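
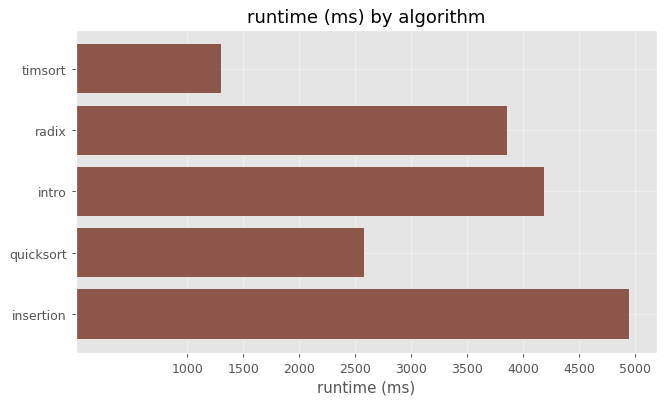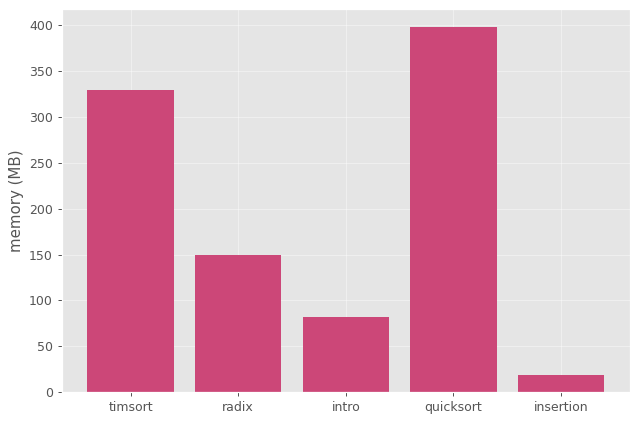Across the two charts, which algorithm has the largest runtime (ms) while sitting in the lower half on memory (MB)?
insertion

Chart 2 median memory (MB) ≈ 150; below-median algorithms: intro, insertion. Among those, insertion has the highest runtime (ms) (≈ 5000).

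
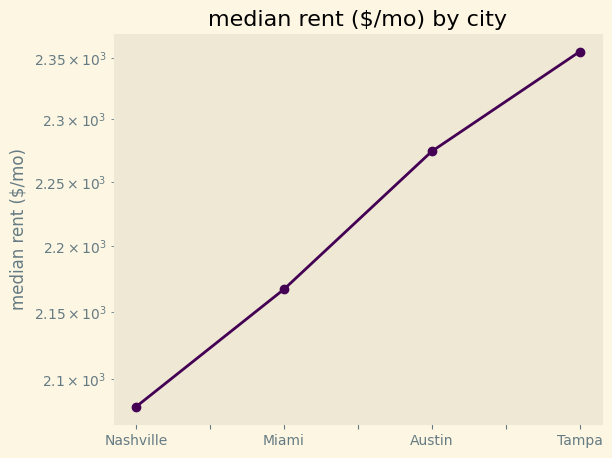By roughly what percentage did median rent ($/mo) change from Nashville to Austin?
Nashville ≈ 2075, Austin ≈ 2275; (2275 − 2075) / 2075 ≈ +9.6%.

≈ +9.6%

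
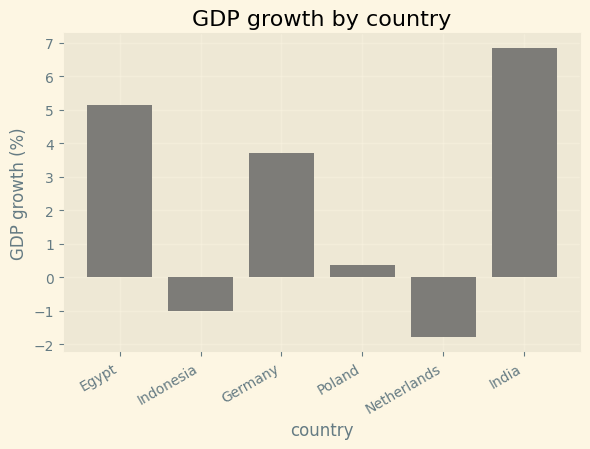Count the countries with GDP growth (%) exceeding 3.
Above 3: Egypt, Germany, India.

3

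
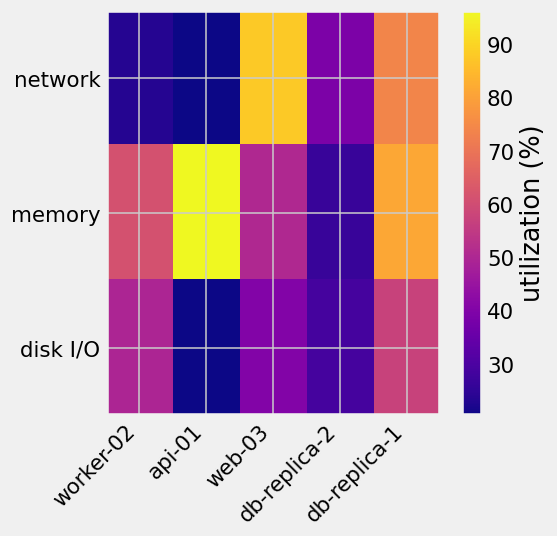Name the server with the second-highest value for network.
Top 3 for network: web-03 ≈ 90, db-replica-1 ≈ 70, db-replica-2 ≈ 40.

db-replica-1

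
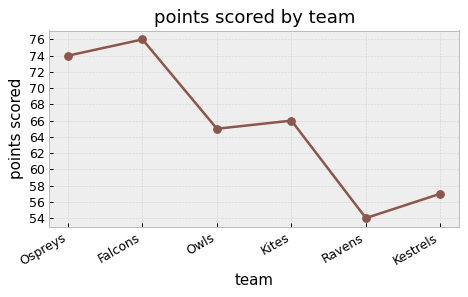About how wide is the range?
≈ 22

Max Falcons ≈ 76, min Ravens ≈ 54; range ≈ 22.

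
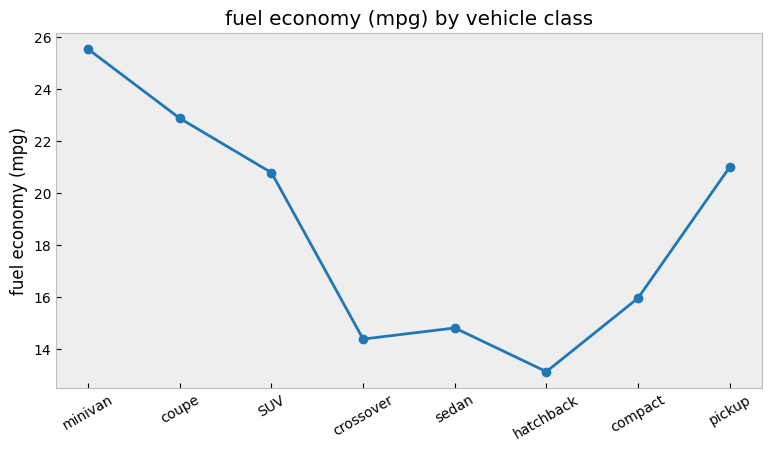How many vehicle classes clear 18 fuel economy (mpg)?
Above 18: minivan, coupe, SUV, pickup.

4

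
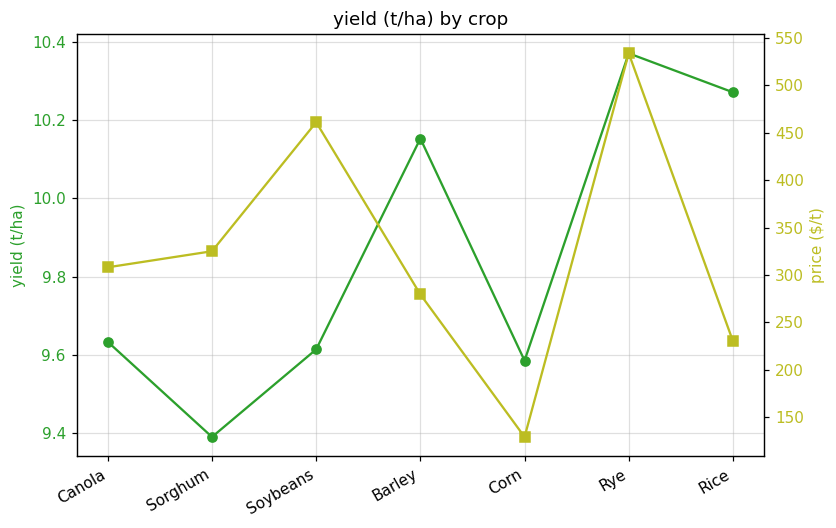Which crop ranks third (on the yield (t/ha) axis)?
Barley

Top 4 (on the yield (t/ha) axis): Rye ≈ 10.4, Rice ≈ 10.3, Barley ≈ 10.2, Canola ≈ 9.6.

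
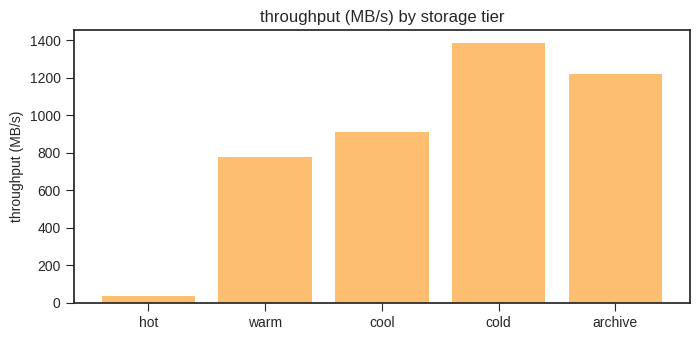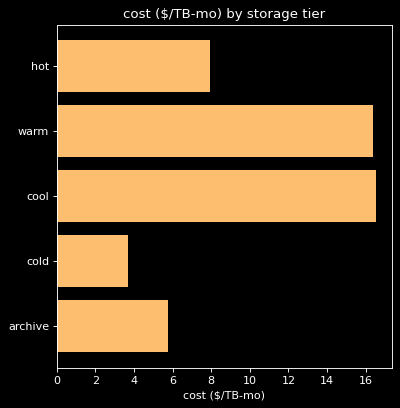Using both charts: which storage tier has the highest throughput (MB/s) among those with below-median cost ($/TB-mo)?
Chart 2 median cost ($/TB-mo) ≈ 8; below-median storage tiers: cold, archive. Among those, cold has the highest throughput (MB/s) (≈ 1400).

cold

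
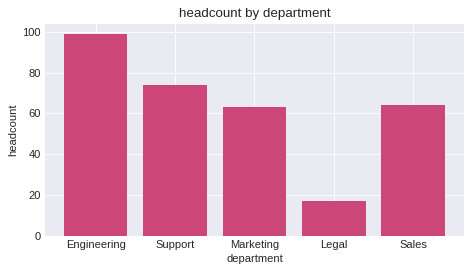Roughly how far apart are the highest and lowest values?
Max Engineering ≈ 100, min Legal ≈ 20; range ≈ 80.

≈ 80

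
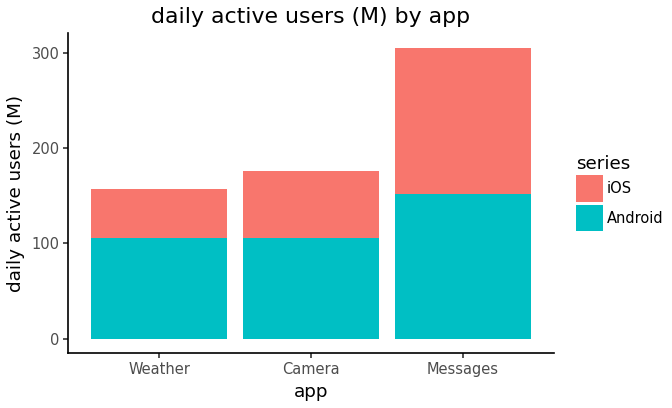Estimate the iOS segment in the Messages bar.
iOS top ≈ 300, bottom ≈ 150; segment ≈ 150.

≈ 150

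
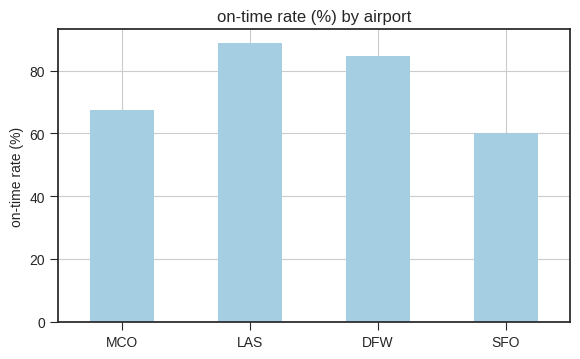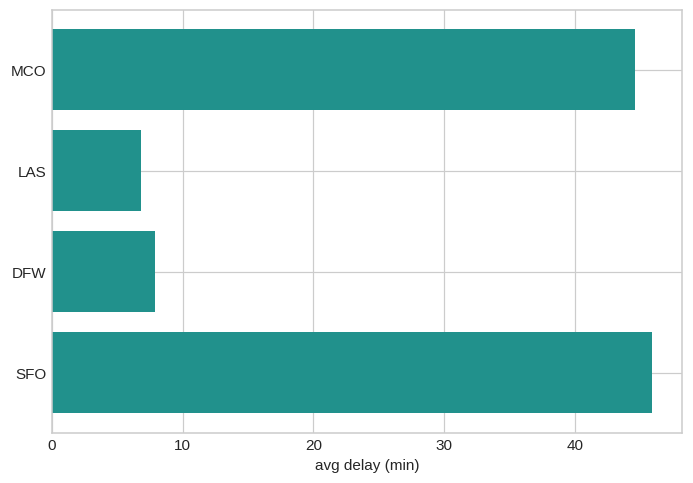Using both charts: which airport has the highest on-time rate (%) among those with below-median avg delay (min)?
Chart 2 median avg delay (min) ≈ 25; below-median airports: LAS, DFW. Among those, LAS has the highest on-time rate (%) (≈ 90).

LAS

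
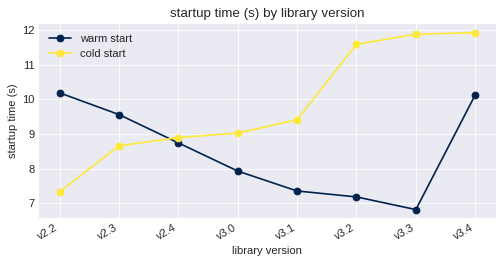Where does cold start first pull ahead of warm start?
v2.4

v2.3: cold start ≈ 8.5 vs warm start ≈ 9.5 (not yet); v2.4: cold start ≈ 9.0 vs warm start ≈ 8.5 (first crossover).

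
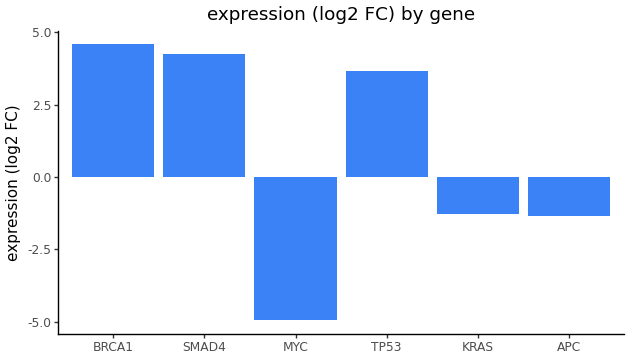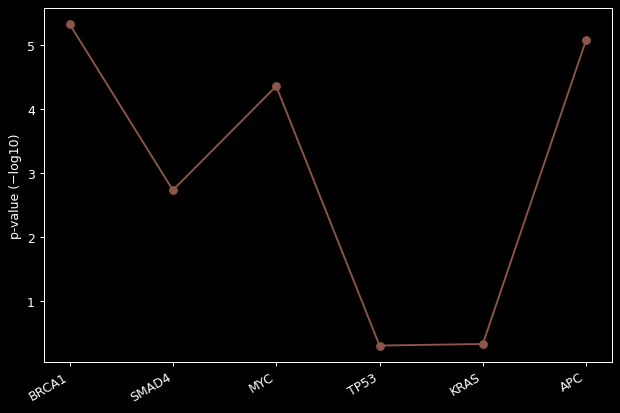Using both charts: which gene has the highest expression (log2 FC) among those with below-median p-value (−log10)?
SMAD4

Chart 2 median p-value (−log10) ≈ 3.5; below-median genes: SMAD4, TP53, KRAS. Among those, SMAD4 has the highest expression (log2 FC) (≈ 4.5).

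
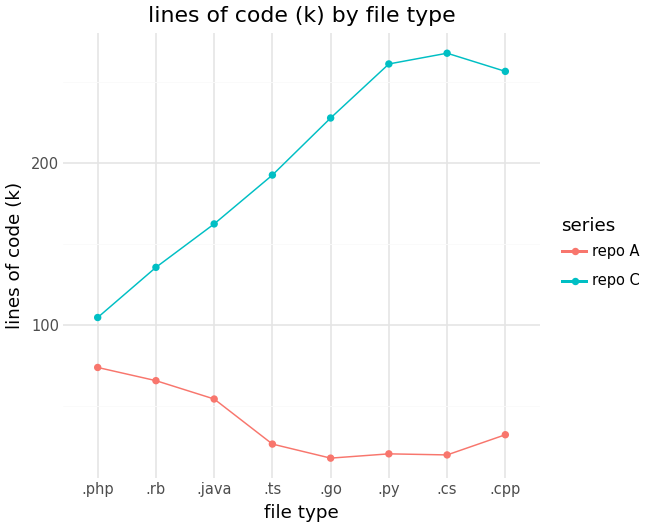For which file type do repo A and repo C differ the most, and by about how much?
.cs, ≈ 250 k

.cs: repo A ≈ 25, repo C ≈ 275 → gap ≈ 250. Next-largest (.py) is only ≈ 225.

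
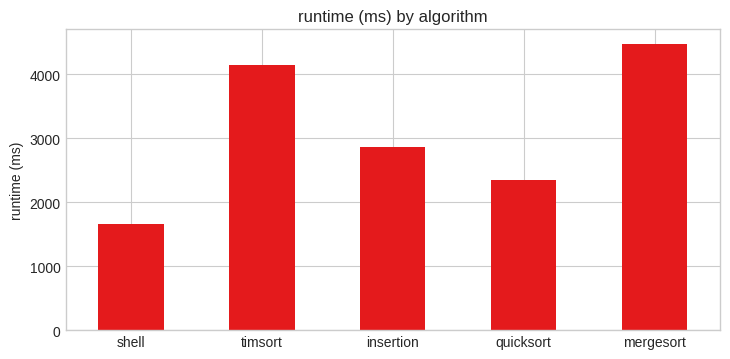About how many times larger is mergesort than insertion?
mergesort ≈ 4500, insertion ≈ 3000; 4500/3000 ≈ 1.5.

≈ 1.5×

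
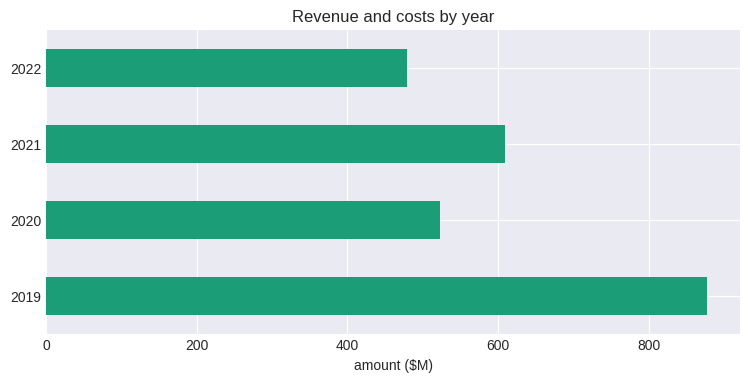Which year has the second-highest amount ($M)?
Top 3: 2019 ≈ 900, 2021 ≈ 600, 2020 ≈ 500.

2021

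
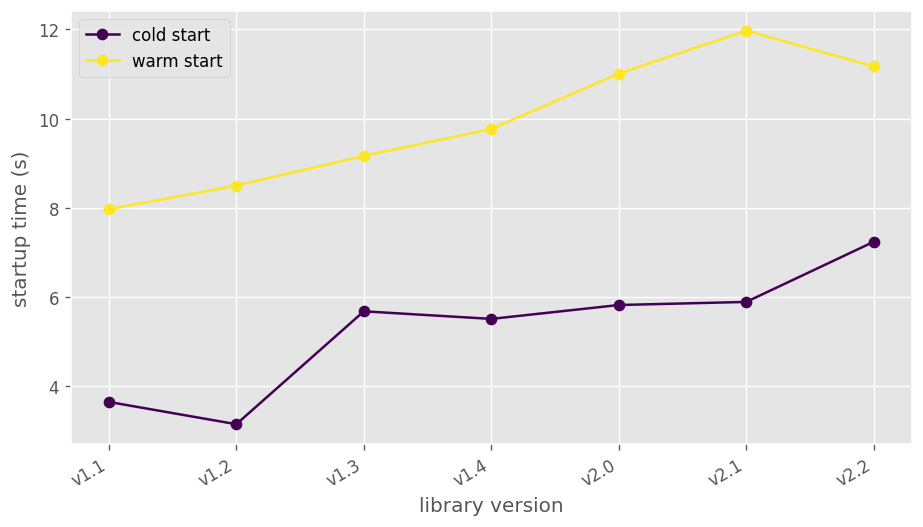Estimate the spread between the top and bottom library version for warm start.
≈ 4

Max v2.1 ≈ 12, min v1.1 ≈ 8; range ≈ 4.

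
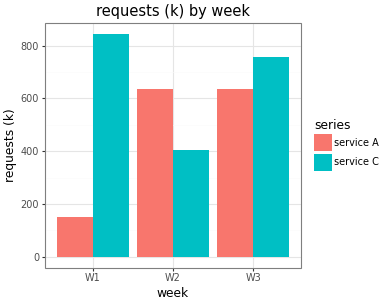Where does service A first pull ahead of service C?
W2

W1: service A ≈ 200 vs service C ≈ 800 (not yet); W2: service A ≈ 600 vs service C ≈ 400 (first crossover).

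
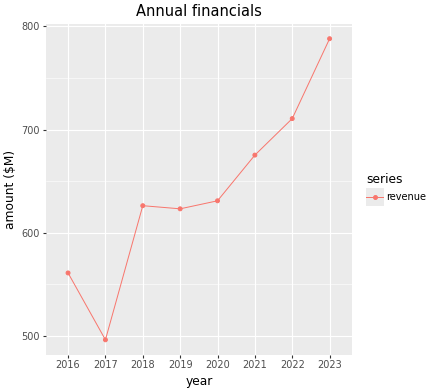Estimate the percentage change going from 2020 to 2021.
≈ +8%

2020 ≈ 625, 2021 ≈ 675; (675 − 625) / 625 ≈ +8%.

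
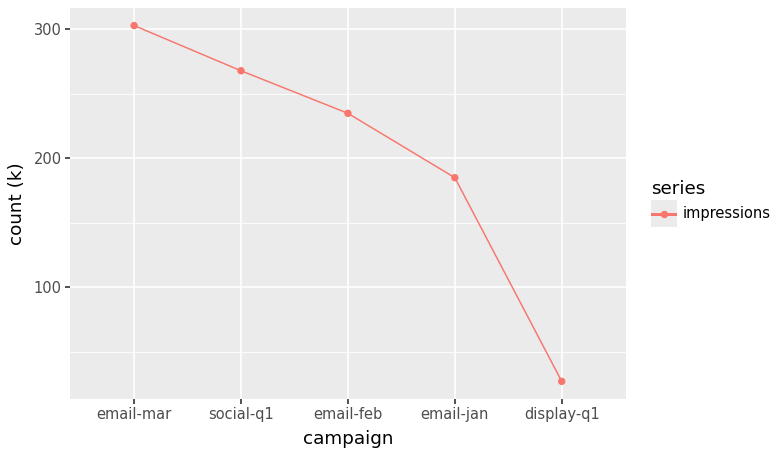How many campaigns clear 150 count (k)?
Above 150: email-mar, social-q1, email-feb, email-jan.

4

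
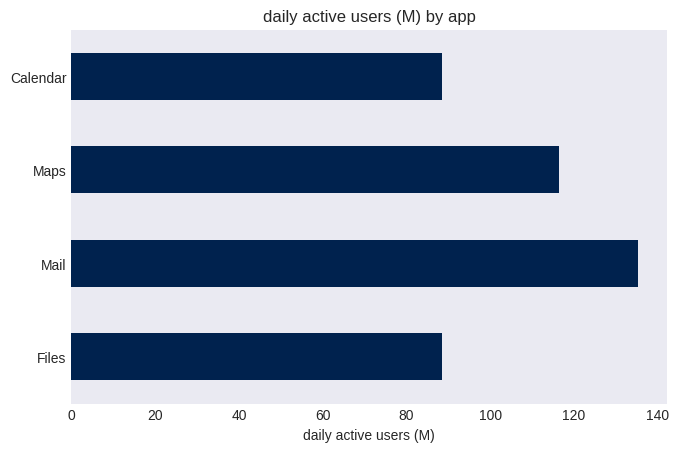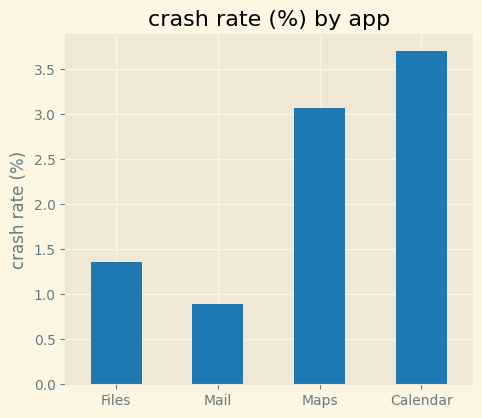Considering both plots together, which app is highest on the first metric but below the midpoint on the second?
Mail

Chart 2 median crash rate (%) ≈ 2; below-median apps: Files, Mail. Among those, Mail has the highest daily active users (M) (≈ 140).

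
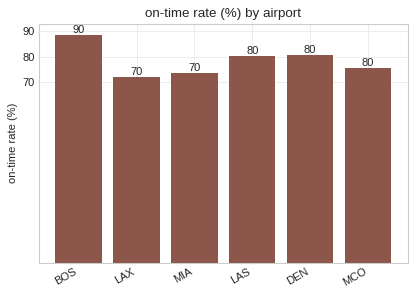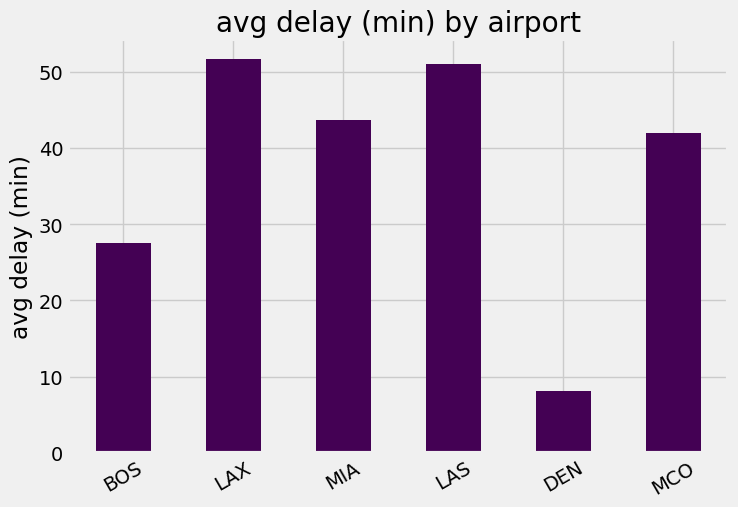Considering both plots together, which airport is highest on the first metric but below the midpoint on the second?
Chart 2 median avg delay (min) ≈ 45; below-median airports: BOS, DEN, MCO. Among those, BOS has the highest on-time rate (%) (≈ 90).

BOS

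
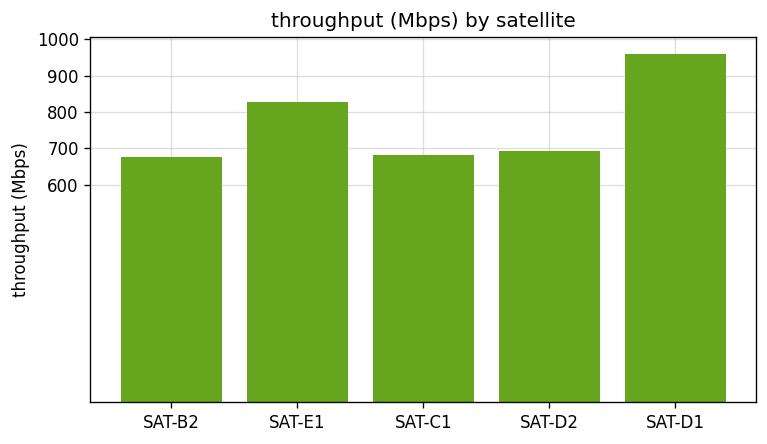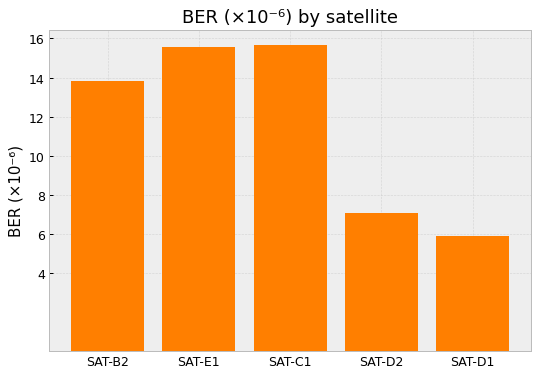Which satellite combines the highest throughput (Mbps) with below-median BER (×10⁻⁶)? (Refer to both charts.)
Chart 2 median BER (×10⁻⁶) ≈ 14; below-median satellites: SAT-D2, SAT-D1. Among those, SAT-D1 has the highest throughput (Mbps) (≈ 1000).

SAT-D1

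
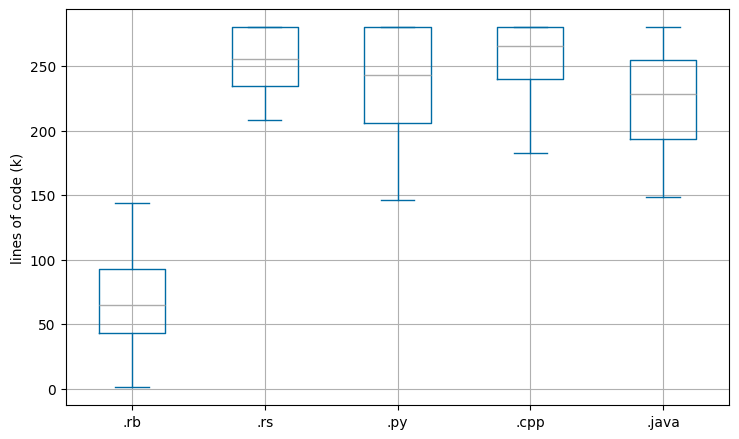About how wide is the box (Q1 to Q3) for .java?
≈ 60

Q3 ≈ 260, Q1 ≈ 200; IQR ≈ 60.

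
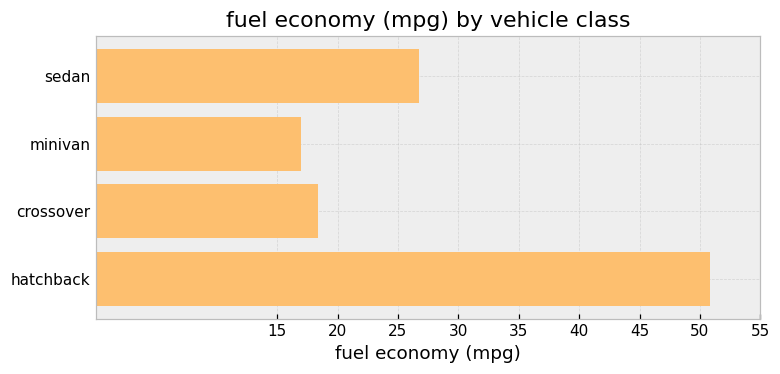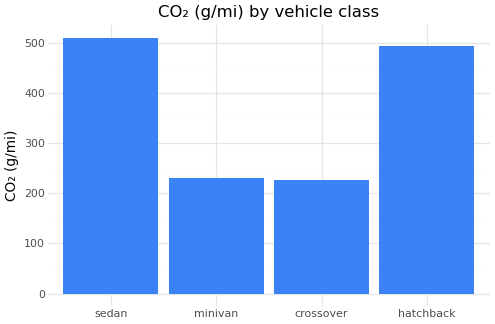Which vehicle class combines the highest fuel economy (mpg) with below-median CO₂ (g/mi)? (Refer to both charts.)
crossover

Chart 2 median CO₂ (g/mi) ≈ 350; below-median vehicle classes: minivan, crossover. Among those, crossover has the highest fuel economy (mpg) (≈ 20).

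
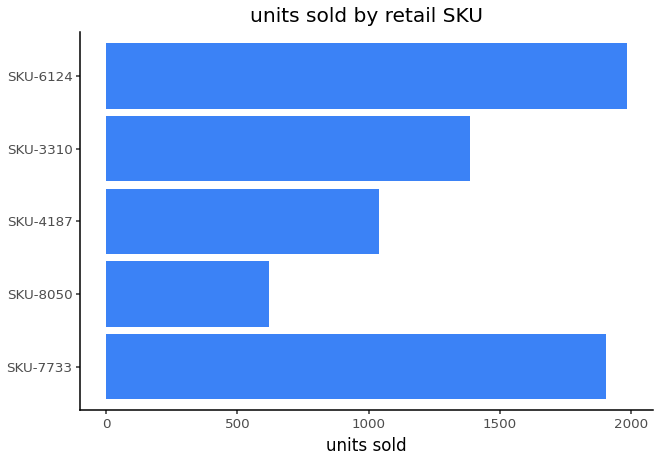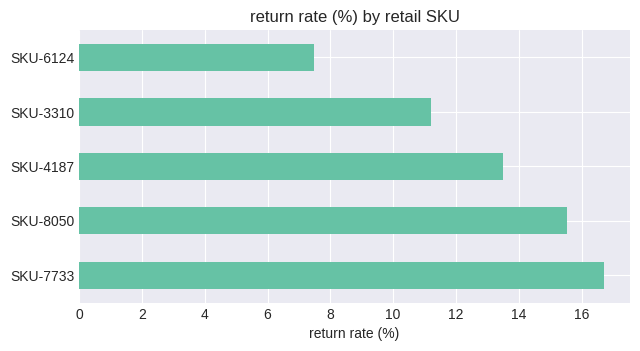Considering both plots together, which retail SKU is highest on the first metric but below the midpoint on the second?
Chart 2 median return rate (%) ≈ 14; below-median retail SKUs: SKU-3310, SKU-6124. Among those, SKU-6124 has the highest units sold (≈ 2000).

SKU-6124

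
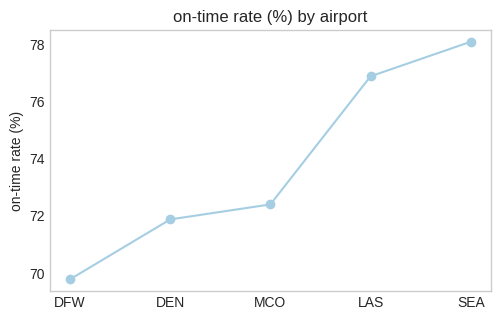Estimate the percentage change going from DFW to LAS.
DFW ≈ 70, LAS ≈ 77; (77 − 70) / 70 ≈ +10%.

≈ +10%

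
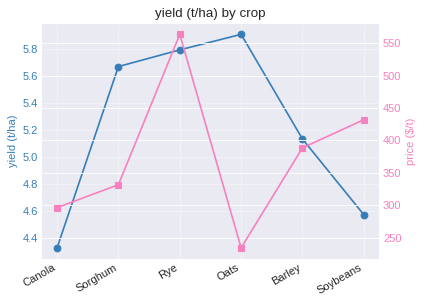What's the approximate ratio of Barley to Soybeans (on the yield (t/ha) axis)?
Barley ≈ 5.2, Soybeans ≈ 4.6; 5.2/4.6 ≈ 1.13.

≈ 1.13×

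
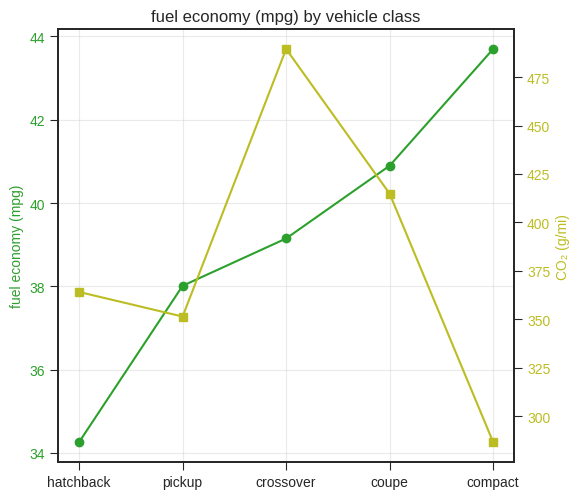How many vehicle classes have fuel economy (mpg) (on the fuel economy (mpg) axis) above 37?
4

Above 37: pickup, crossover, coupe, compact.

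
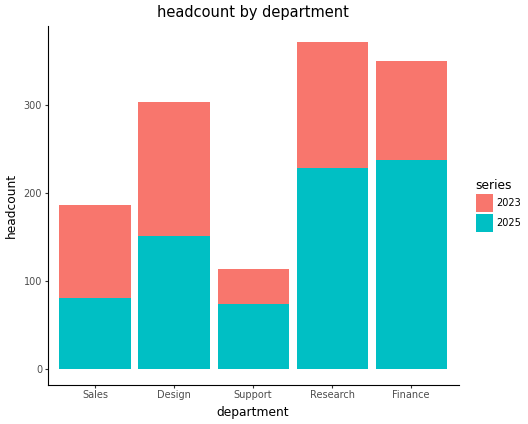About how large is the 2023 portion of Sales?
≈ 100

2023 top ≈ 200, bottom ≈ 100; segment ≈ 100.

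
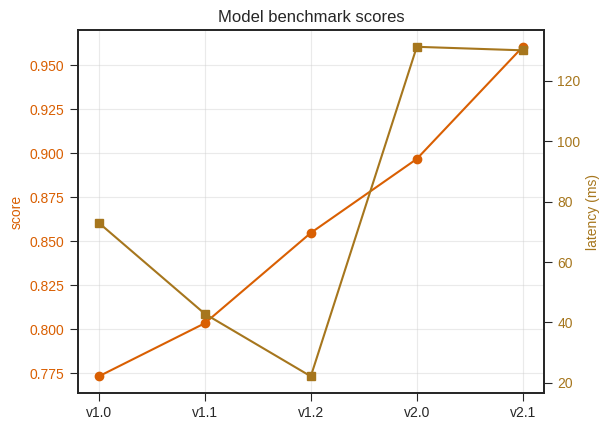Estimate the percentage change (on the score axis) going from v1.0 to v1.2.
v1.0 ≈ 0.78, v1.2 ≈ 0.86; (0.86 − 0.78) / 0.78 ≈ +10.3%.

≈ +10.3%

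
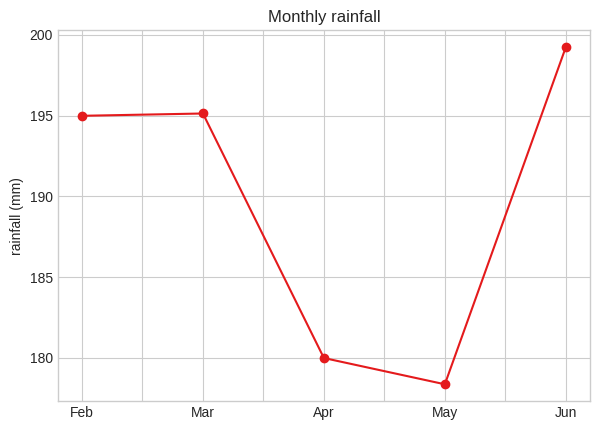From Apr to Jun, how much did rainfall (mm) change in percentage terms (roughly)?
≈ +11.1%

Apr ≈ 180, Jun ≈ 200; (200 − 180) / 180 ≈ +11.1%.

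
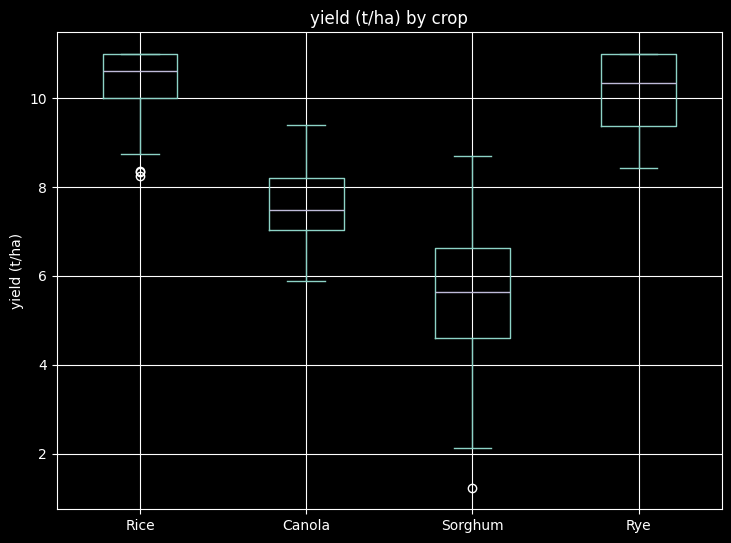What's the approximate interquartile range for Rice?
≈ 1.0

Q3 ≈ 11.0, Q1 ≈ 10.0; IQR ≈ 1.0.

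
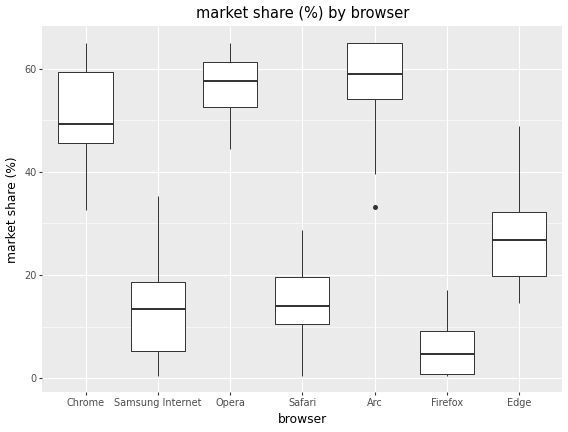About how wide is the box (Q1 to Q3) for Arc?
Q3 ≈ 65, Q1 ≈ 55; IQR ≈ 10.

≈ 10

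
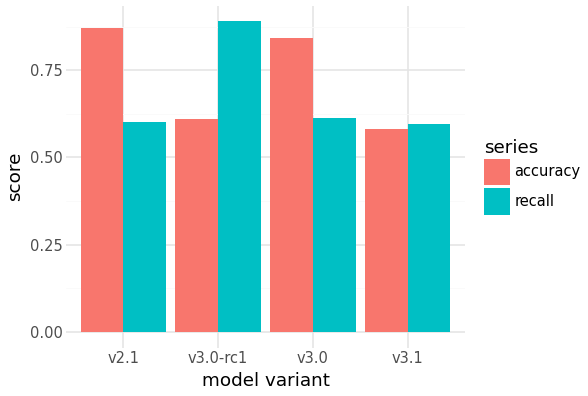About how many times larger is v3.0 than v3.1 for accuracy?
v3.0 ≈ 0.8, v3.1 ≈ 0.6; 0.8/0.6 ≈ 1.33.

≈ 1.33×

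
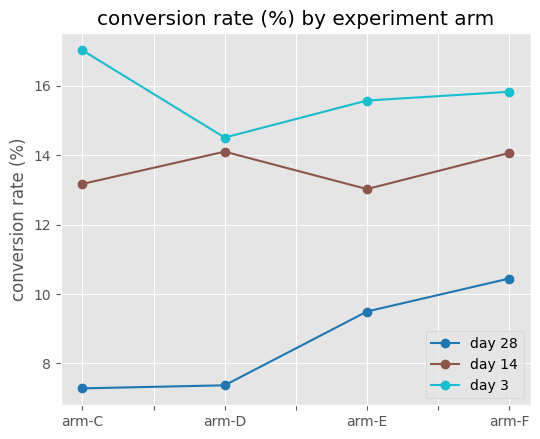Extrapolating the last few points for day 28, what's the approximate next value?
≈ 11.5

Last three: 7, 9, 10 → slope ≈ 1.5/step → next ≈ 11.5.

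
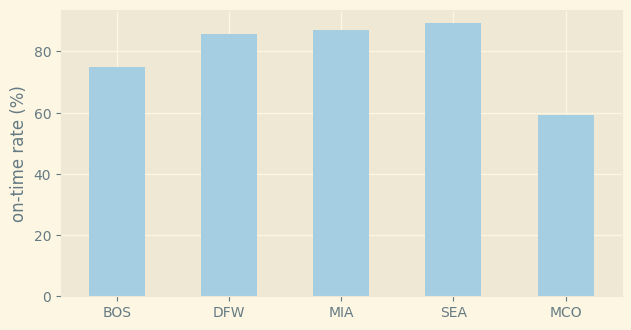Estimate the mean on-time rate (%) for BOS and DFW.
(70 + 90) / 2 ≈ 80.

≈ 80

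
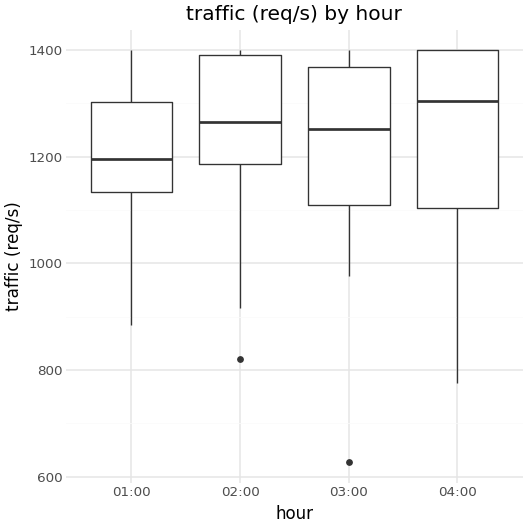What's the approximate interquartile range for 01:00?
Q3 ≈ 1300, Q1 ≈ 1130; IQR ≈ 170.

≈ 170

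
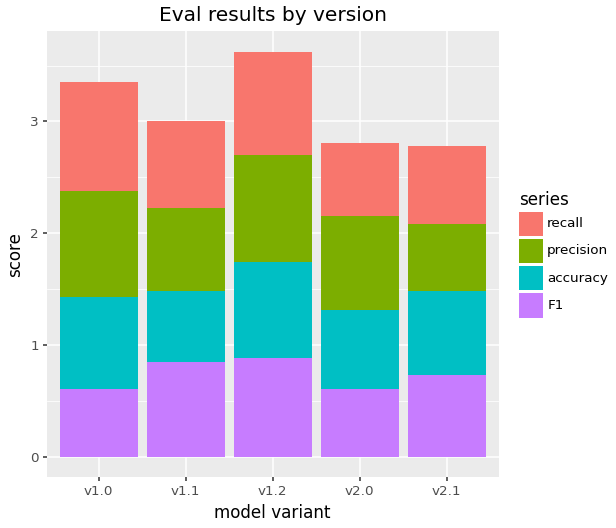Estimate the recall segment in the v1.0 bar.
≈ 1.0

recall top ≈ 3.5, bottom ≈ 2.5; segment ≈ 1.0.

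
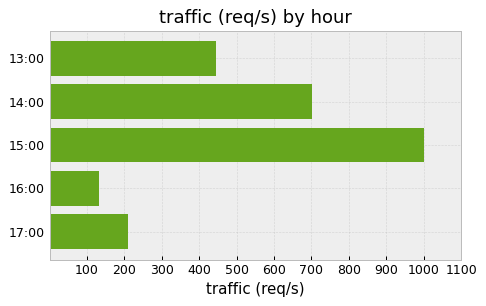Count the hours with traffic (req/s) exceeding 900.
1

Above 900: 15:00.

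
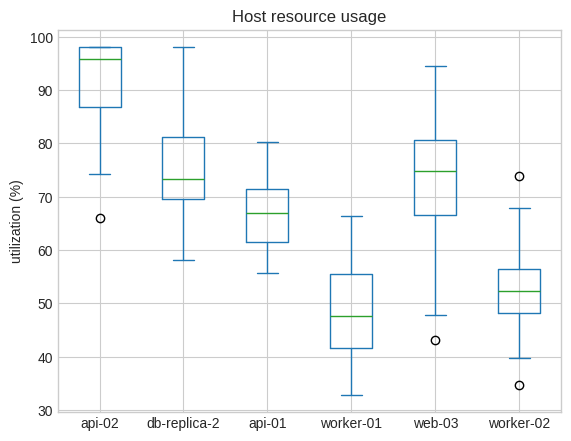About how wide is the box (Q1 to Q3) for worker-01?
Q3 ≈ 55, Q1 ≈ 40; IQR ≈ 15.

≈ 15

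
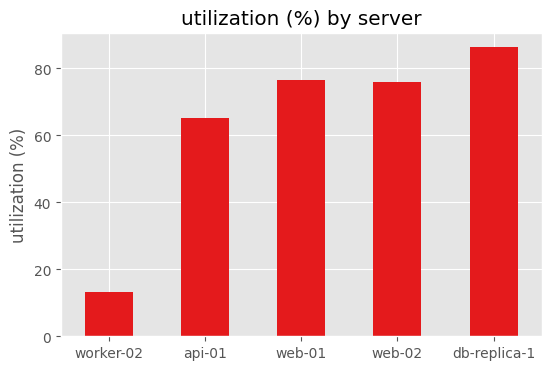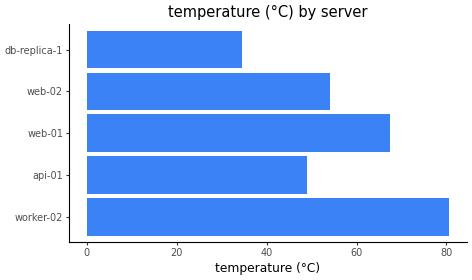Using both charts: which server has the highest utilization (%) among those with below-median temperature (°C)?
db-replica-1

Chart 2 median temperature (°C) ≈ 50; below-median servers: api-01, db-replica-1. Among those, db-replica-1 has the highest utilization (%) (≈ 90).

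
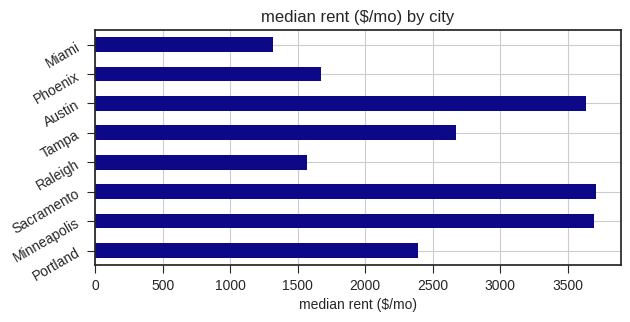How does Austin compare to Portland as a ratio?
Austin ≈ 3500, Portland ≈ 2500; 3500/2500 ≈ 1.4.

≈ 1.4×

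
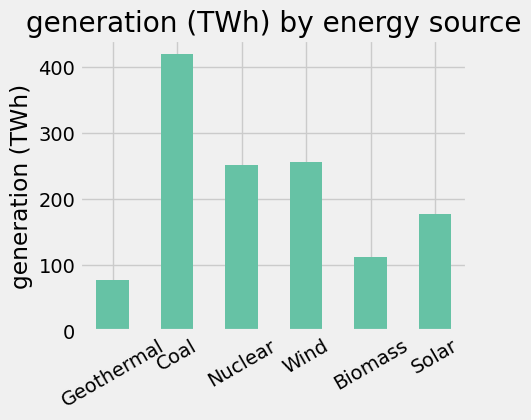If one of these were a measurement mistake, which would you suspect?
Coal ≈ 400; the rest sit between ≈ 100 and ≈ 250.

Coal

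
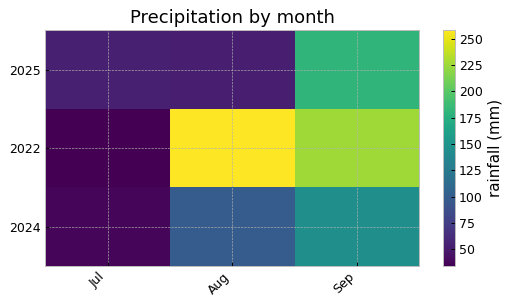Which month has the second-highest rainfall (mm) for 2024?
Aug

Top 3 for 2024: Sep ≈ 140, Aug ≈ 100, Jul ≈ 40.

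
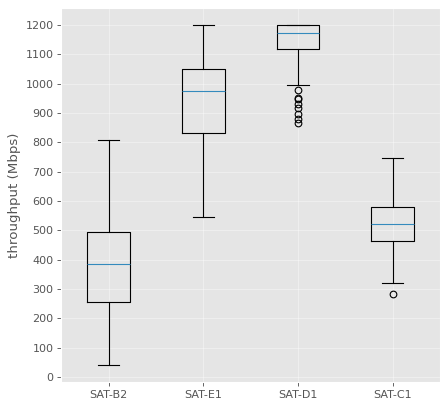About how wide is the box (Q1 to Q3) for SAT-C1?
≈ 100

Q3 ≈ 600, Q1 ≈ 500; IQR ≈ 100.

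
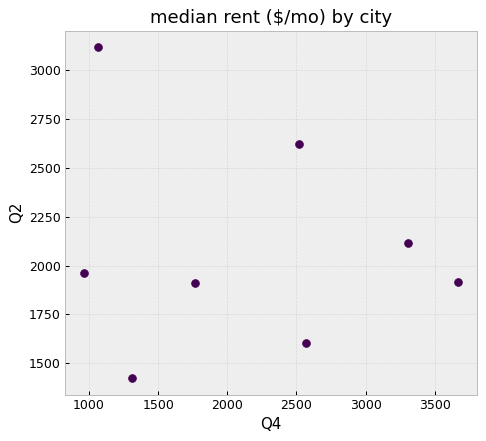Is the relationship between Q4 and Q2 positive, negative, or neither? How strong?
Points are roughly uncorrelated; weak (|r| ≈ 0.1).

no clear correlation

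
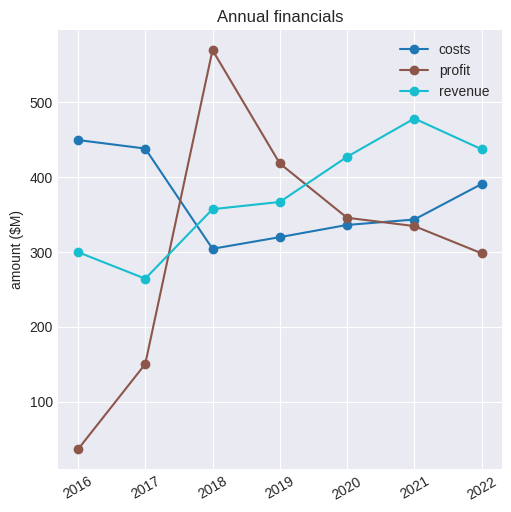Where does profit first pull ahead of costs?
2017: profit ≈ 150 vs costs ≈ 450 (not yet); 2018: profit ≈ 550 vs costs ≈ 300 (first crossover).

2018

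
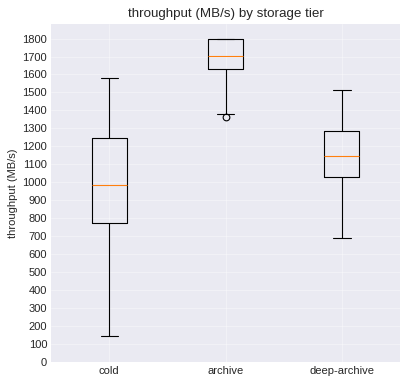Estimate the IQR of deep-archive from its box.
Q3 ≈ 1300, Q1 ≈ 1000; IQR ≈ 300.

≈ 300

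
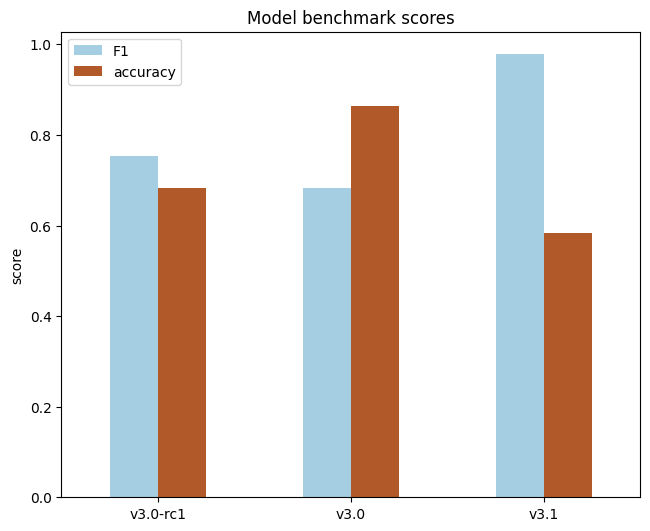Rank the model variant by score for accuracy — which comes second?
Top 3 for accuracy: v3.0 ≈ 0.9, v3.0-rc1 ≈ 0.7, v3.1 ≈ 0.6.

v3.0-rc1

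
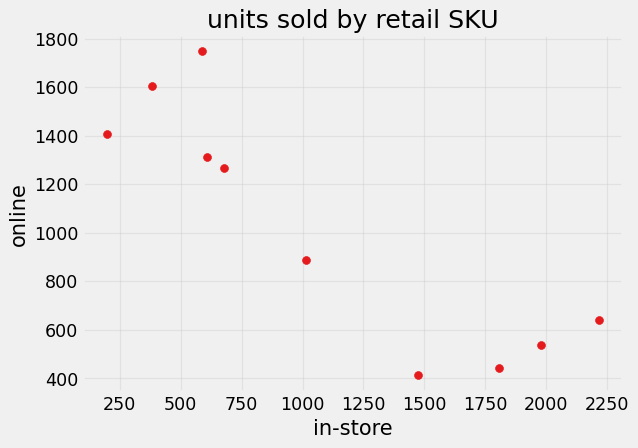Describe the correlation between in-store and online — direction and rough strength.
Points are negatively correlated; strong (|r| ≈ 0.9).

negative, strong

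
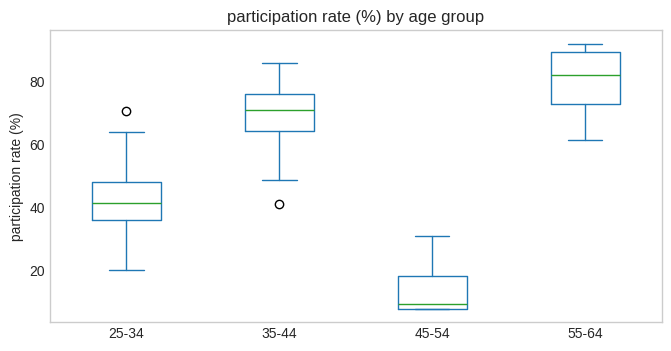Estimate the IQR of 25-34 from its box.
≈ 10

Q3 ≈ 50, Q1 ≈ 40; IQR ≈ 10.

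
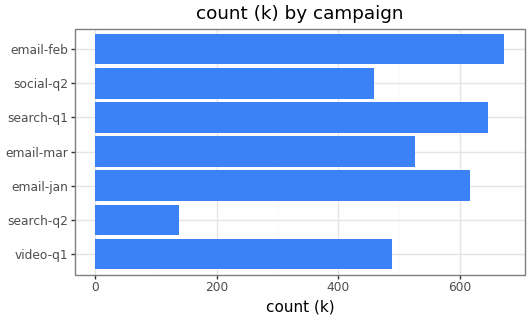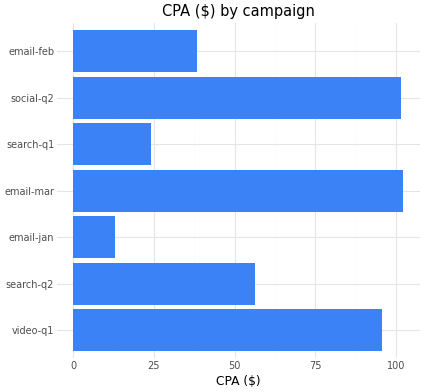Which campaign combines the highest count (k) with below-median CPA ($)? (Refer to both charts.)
email-feb

Chart 2 median CPA ($) ≈ 60; below-median campaigns: email-jan, search-q1, email-feb. Among those, email-feb has the highest count (k) (≈ 700).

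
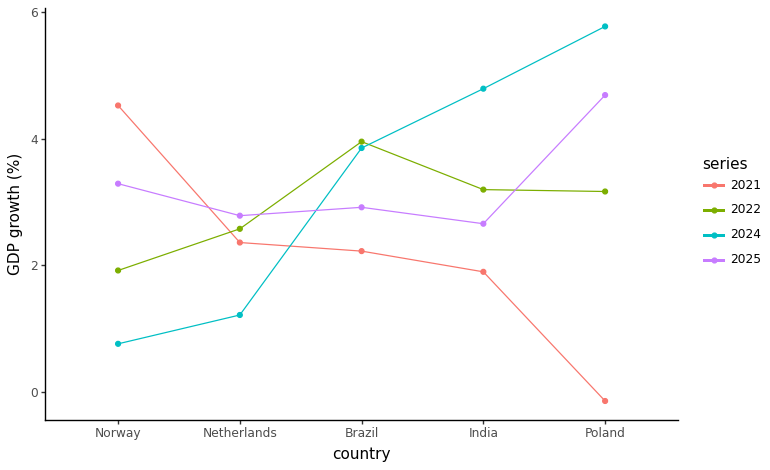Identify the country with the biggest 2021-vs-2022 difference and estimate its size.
Poland: 2021 ≈ 0.0, 2022 ≈ 3.0 → gap ≈ 3.0. Next-largest (Norway) is only ≈ 2.5.

Poland, ≈ 3.0 %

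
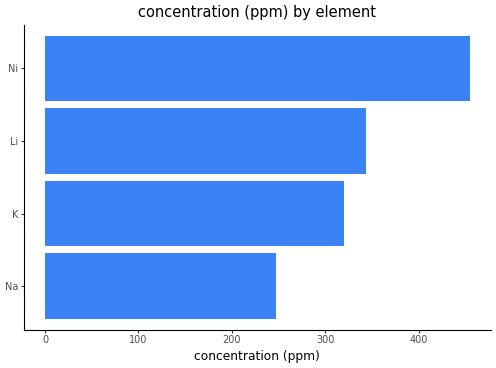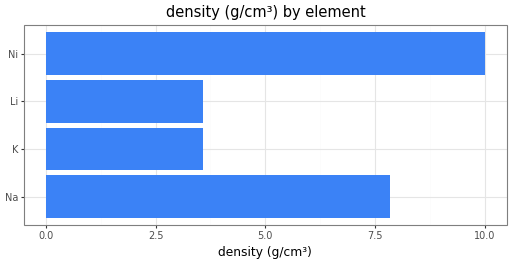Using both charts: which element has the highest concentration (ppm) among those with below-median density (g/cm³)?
Li

Chart 2 median density (g/cm³) ≈ 6; below-median elements: K, Li. Among those, Li has the highest concentration (ppm) (≈ 350).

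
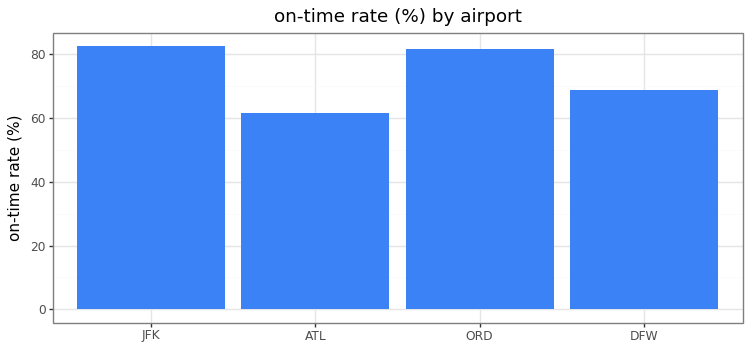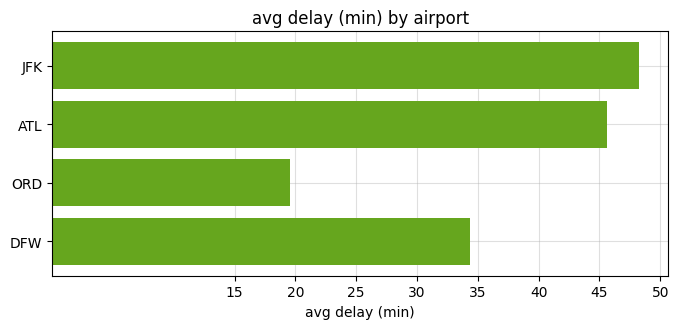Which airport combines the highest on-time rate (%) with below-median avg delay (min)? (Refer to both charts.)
Chart 2 median avg delay (min) ≈ 40; below-median airports: ORD, DFW. Among those, ORD has the highest on-time rate (%) (≈ 80).

ORD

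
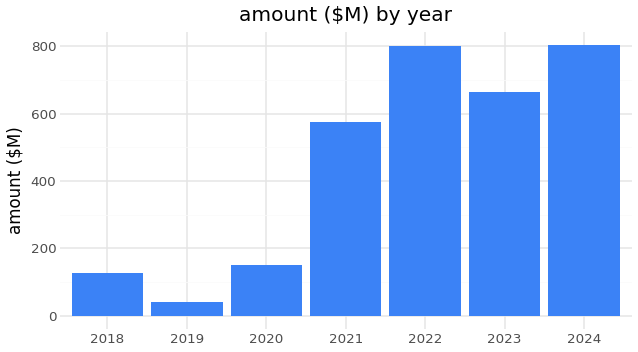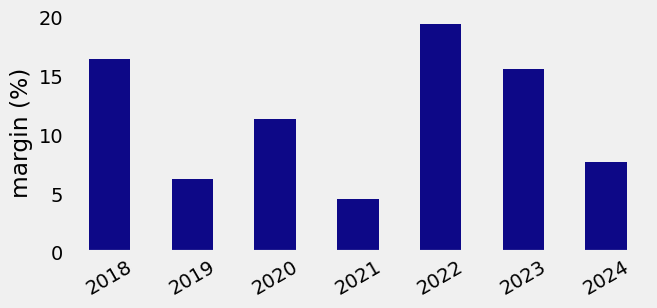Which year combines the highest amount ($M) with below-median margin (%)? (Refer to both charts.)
Chart 2 median margin (%) ≈ 12; below-median years: 2019, 2021, 2024. Among those, 2024 has the highest amount ($M) (≈ 800).

2024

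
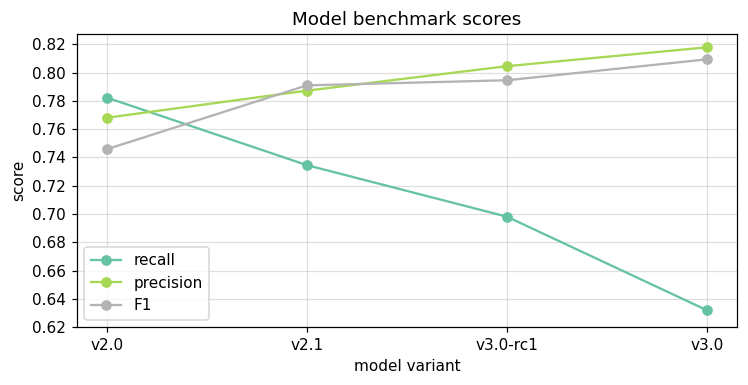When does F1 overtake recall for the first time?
v2.1

v2.0: F1 ≈ 0.74 vs recall ≈ 0.78 (not yet); v2.1: F1 ≈ 0.80 vs recall ≈ 0.74 (first crossover).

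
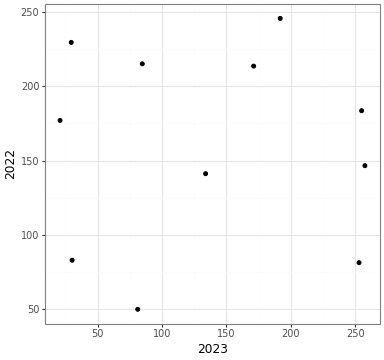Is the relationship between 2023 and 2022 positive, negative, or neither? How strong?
Points are roughly uncorrelated; weak (|r| ≈ 0.0).

no clear correlation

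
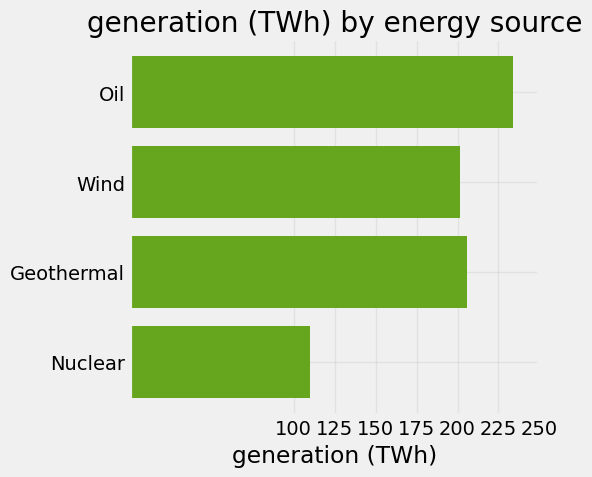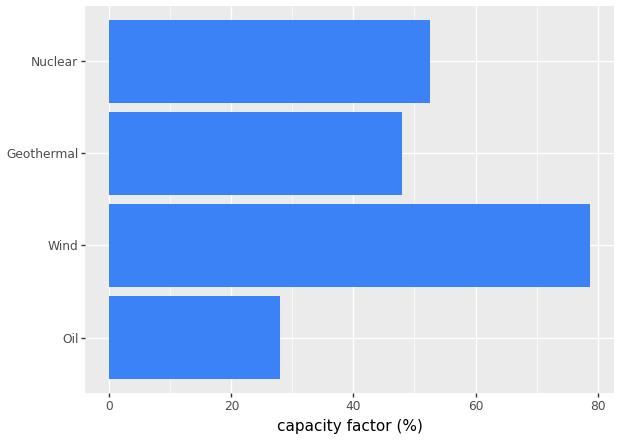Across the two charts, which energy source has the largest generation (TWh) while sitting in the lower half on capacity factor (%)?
Oil

Chart 2 median capacity factor (%) ≈ 50; below-median energy sources: Oil, Geothermal. Among those, Oil has the highest generation (TWh) (≈ 225).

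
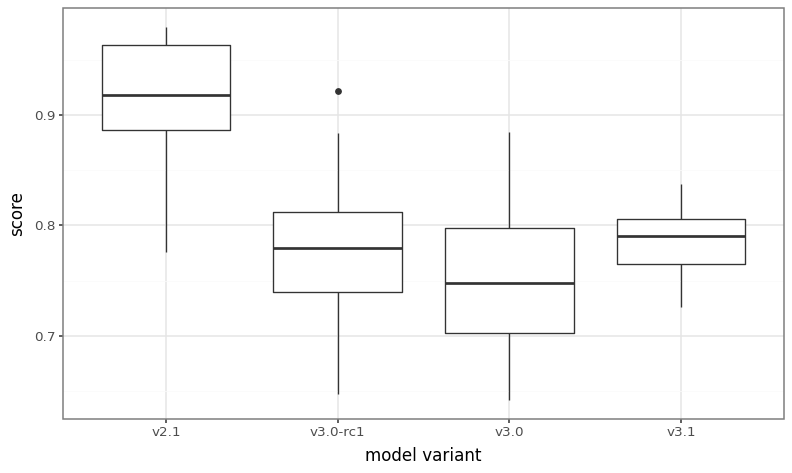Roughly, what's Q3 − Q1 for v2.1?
≈ 0.08

Q3 ≈ 0.96, Q1 ≈ 0.88; IQR ≈ 0.08.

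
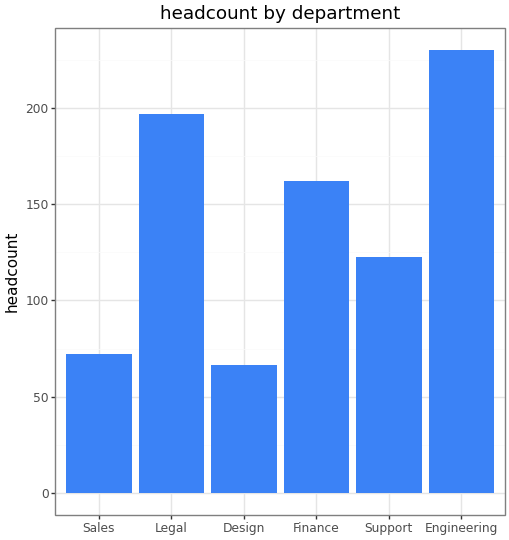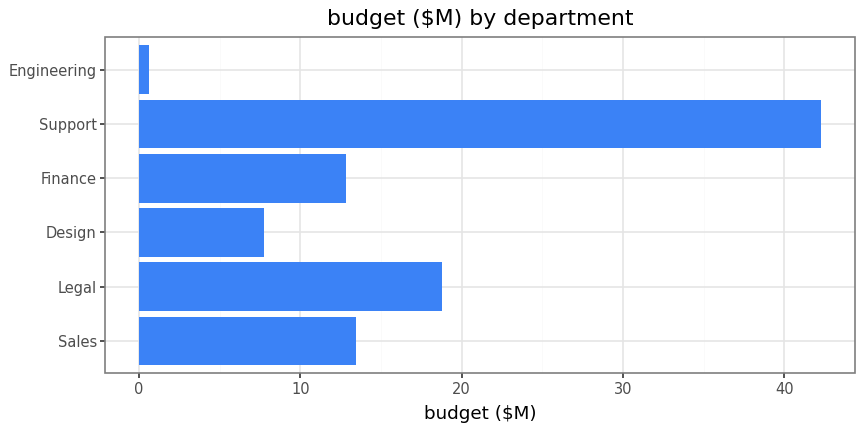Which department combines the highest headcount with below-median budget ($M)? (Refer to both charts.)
Chart 2 median budget ($M) ≈ 15; below-median departments: Design, Finance, Engineering. Among those, Engineering has the highest headcount (≈ 225).

Engineering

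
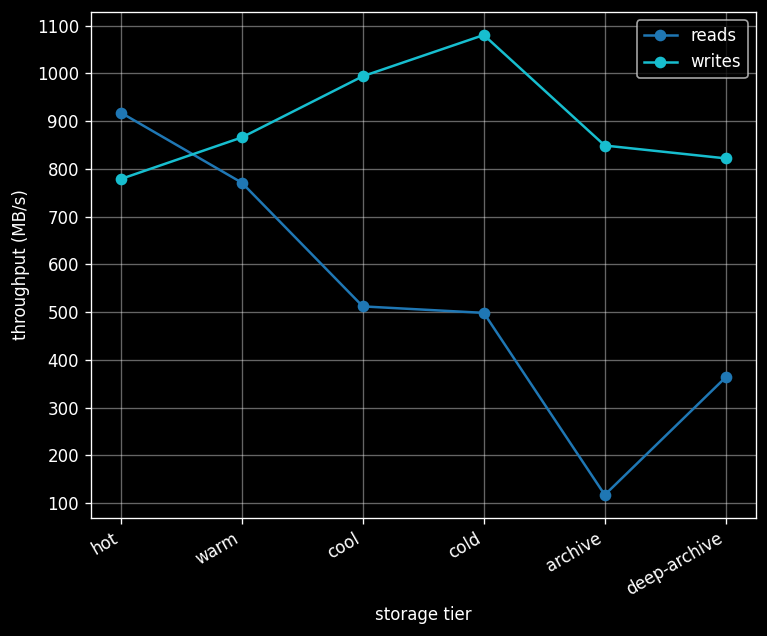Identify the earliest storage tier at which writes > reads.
hot: writes ≈ 800 vs reads ≈ 900 (not yet); warm: writes ≈ 900 vs reads ≈ 800 (first crossover).

warm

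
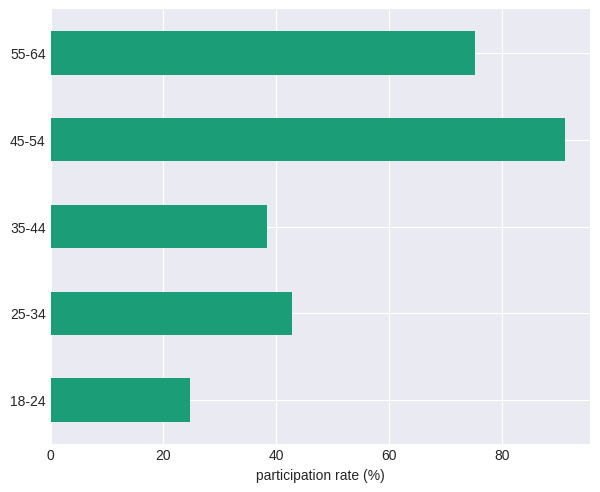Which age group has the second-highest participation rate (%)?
Top 3: 45-54 ≈ 90, 55-64 ≈ 80, 25-34 ≈ 40.

55-64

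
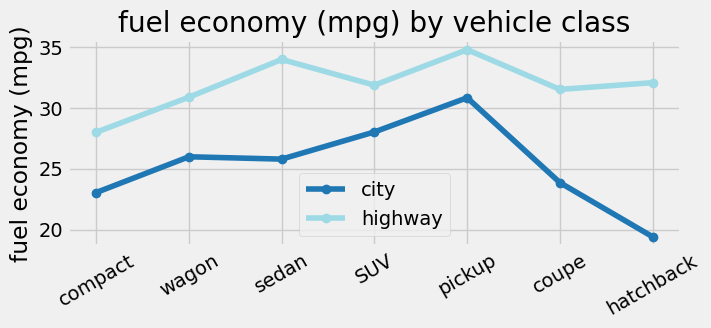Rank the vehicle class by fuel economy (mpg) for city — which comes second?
SUV

Top 3 for city: pickup ≈ 30, SUV ≈ 28, wagon ≈ 26.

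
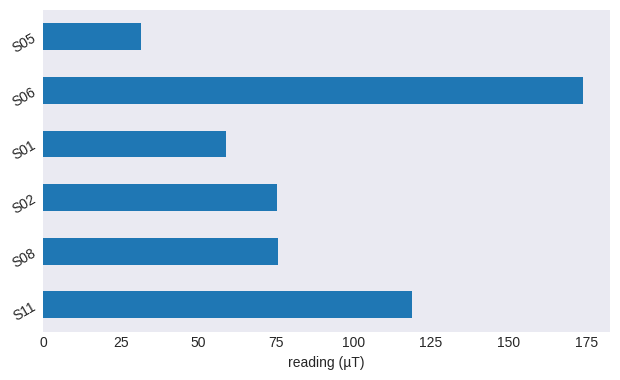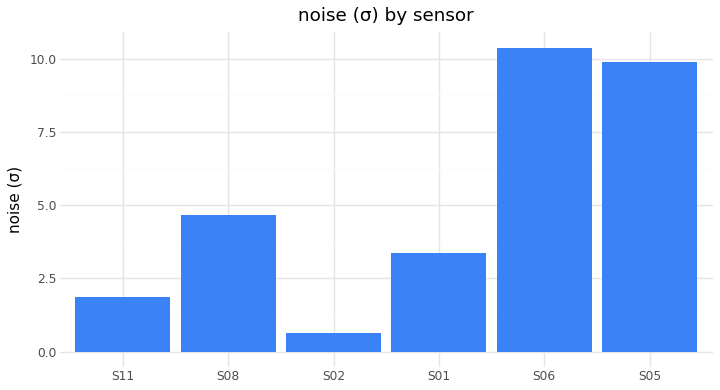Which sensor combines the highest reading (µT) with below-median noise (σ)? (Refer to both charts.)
S11

Chart 2 median noise (σ) ≈ 4; below-median sensors: S11, S02, S01. Among those, S11 has the highest reading (µT) (≈ 120).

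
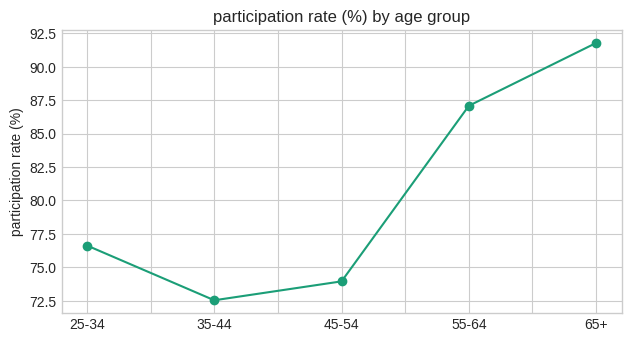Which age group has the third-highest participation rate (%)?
Top 4: 65+ ≈ 92, 55-64 ≈ 88, 25-34 ≈ 76, 45-54 ≈ 74.

25-34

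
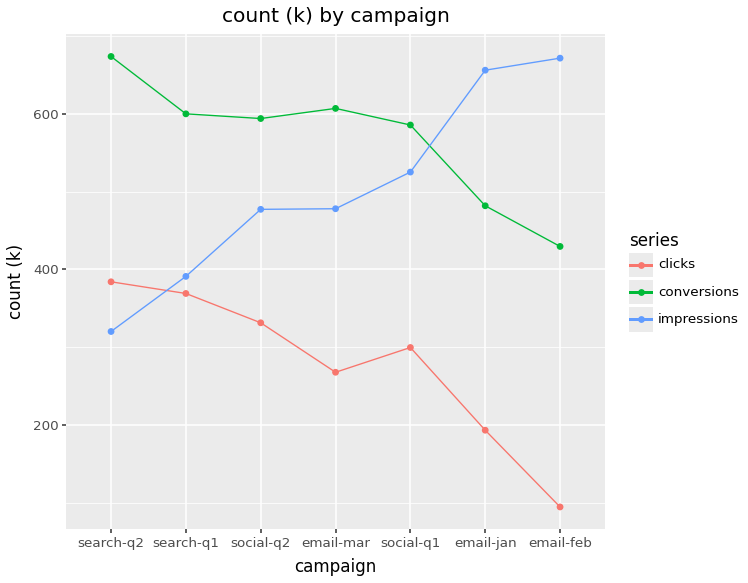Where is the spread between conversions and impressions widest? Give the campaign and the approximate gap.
search-q2: conversions ≈ 650, impressions ≈ 300 → gap ≈ 350. Next-largest (email-feb) is only ≈ 200.

search-q2, ≈ 350 k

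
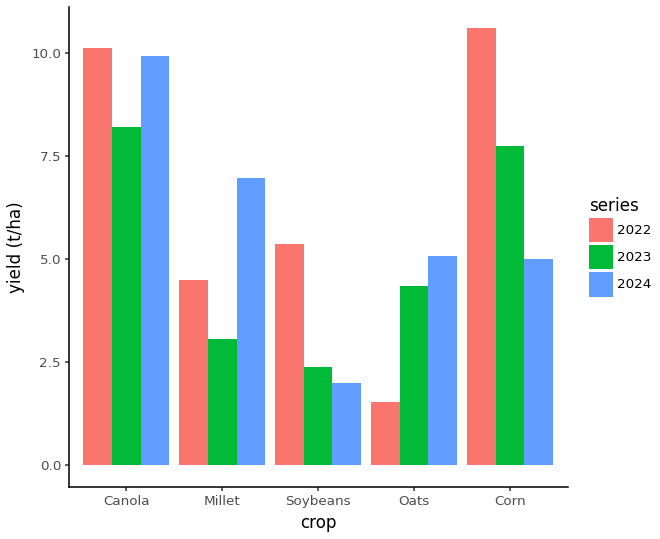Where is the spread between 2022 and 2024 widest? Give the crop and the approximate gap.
Corn: 2022 ≈ 11, 2024 ≈ 5 → gap ≈ 6. Next-largest (Oats) is only ≈ 3.

Corn, ≈ 6 t/ha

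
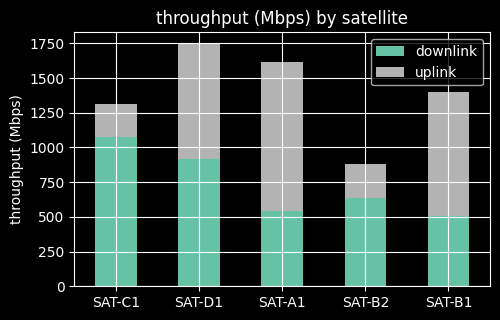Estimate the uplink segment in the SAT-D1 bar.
≈ 800

uplink top ≈ 1800, bottom ≈ 1000; segment ≈ 800.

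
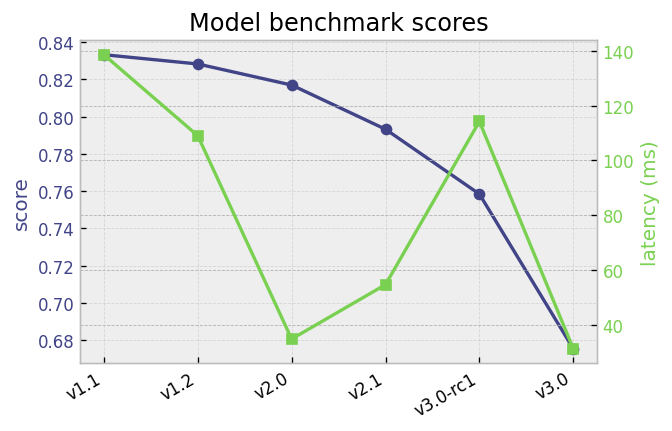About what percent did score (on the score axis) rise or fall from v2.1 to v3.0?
≈ -15%

v2.1 ≈ 0.80, v3.0 ≈ 0.68; (0.68 − 0.80) / 0.80 ≈ -15%.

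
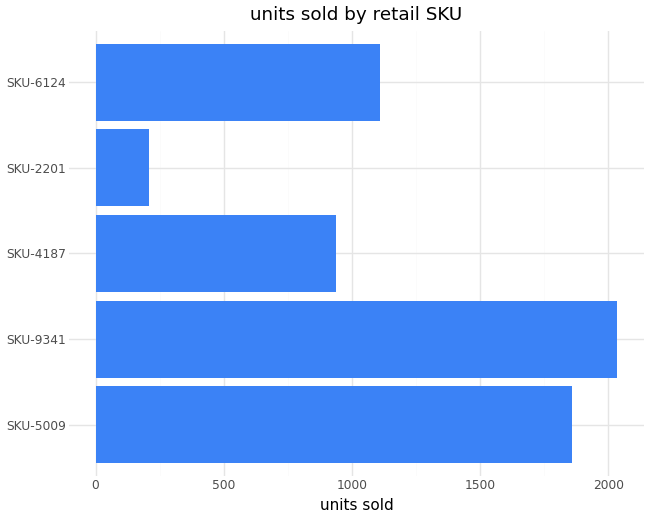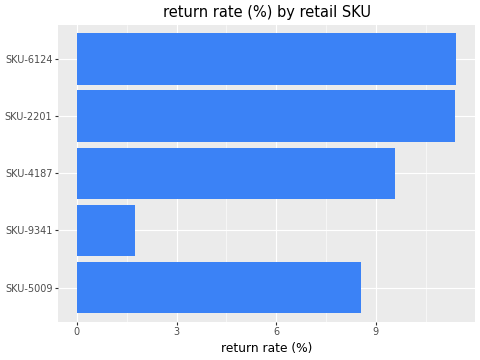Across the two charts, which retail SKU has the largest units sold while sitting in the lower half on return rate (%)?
SKU-9341

Chart 2 median return rate (%) ≈ 10; below-median retail SKUs: SKU-5009, SKU-9341. Among those, SKU-9341 has the highest units sold (≈ 2000).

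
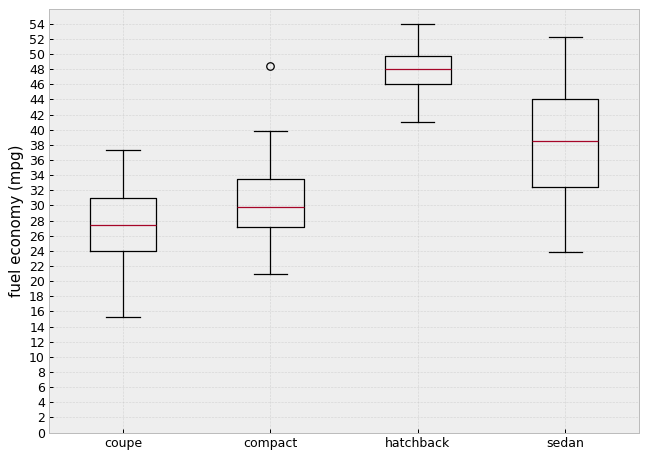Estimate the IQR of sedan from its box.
≈ 12

Q3 ≈ 44, Q1 ≈ 32; IQR ≈ 12.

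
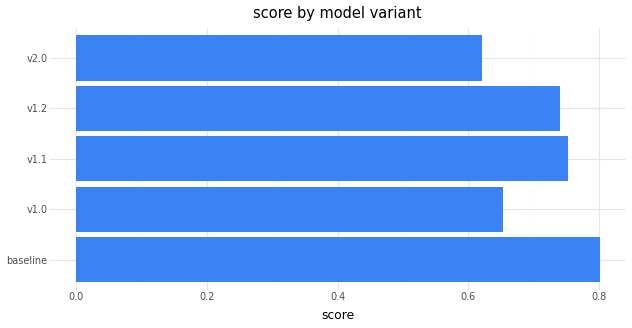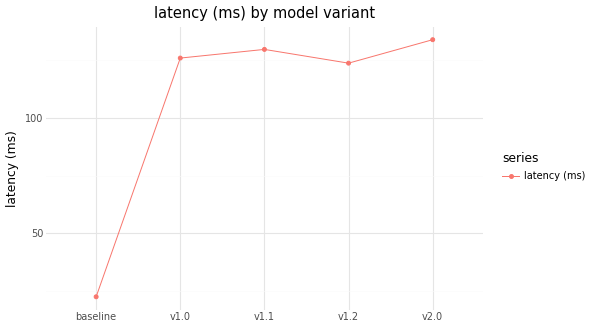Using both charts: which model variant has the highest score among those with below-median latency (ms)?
Chart 2 median latency (ms) ≈ 120; below-median model variants: baseline, v1.2. Among those, baseline has the highest score (≈ 0.8).

baseline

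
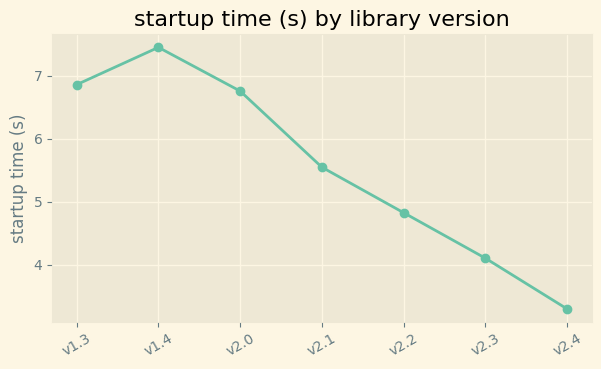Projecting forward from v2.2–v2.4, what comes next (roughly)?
≈ 2.75

Last three: 5.0, 4.0, 3.5 → slope ≈ -0.75/step → next ≈ 2.75.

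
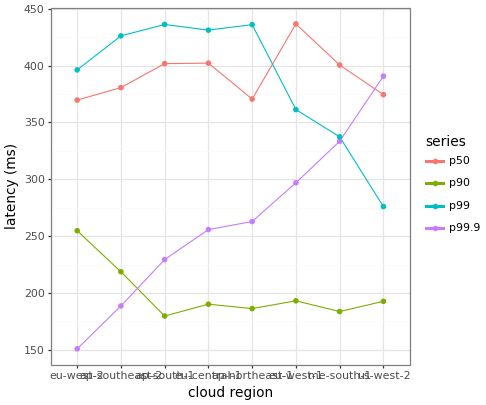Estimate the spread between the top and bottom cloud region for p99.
Max ap-south-1 ≈ 425, min us-west-2 ≈ 275; range ≈ 150.

≈ 150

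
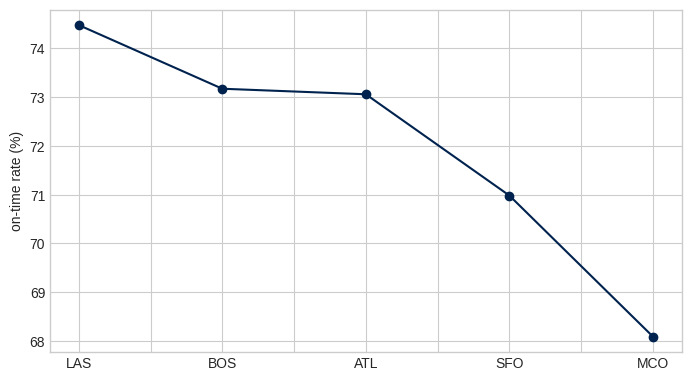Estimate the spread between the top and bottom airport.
≈ 6

Max LAS ≈ 74, min MCO ≈ 68; range ≈ 6.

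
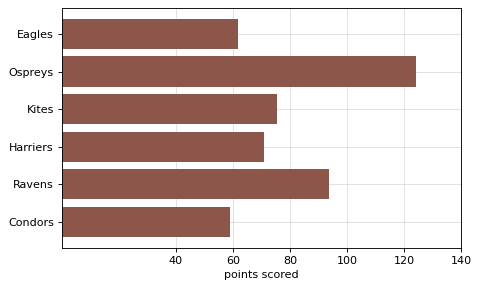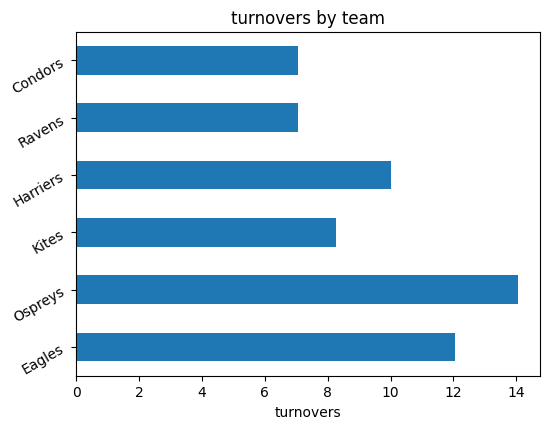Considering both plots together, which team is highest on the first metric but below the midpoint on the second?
Chart 2 median turnovers ≈ 10; below-median teams: Kites, Ravens, Condors. Among those, Ravens has the highest points scored (≈ 100).

Ravens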